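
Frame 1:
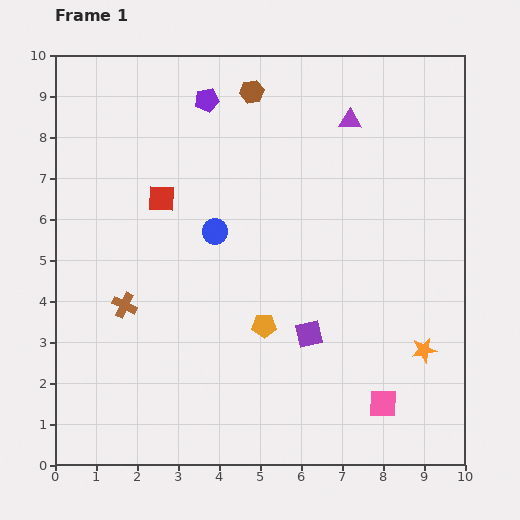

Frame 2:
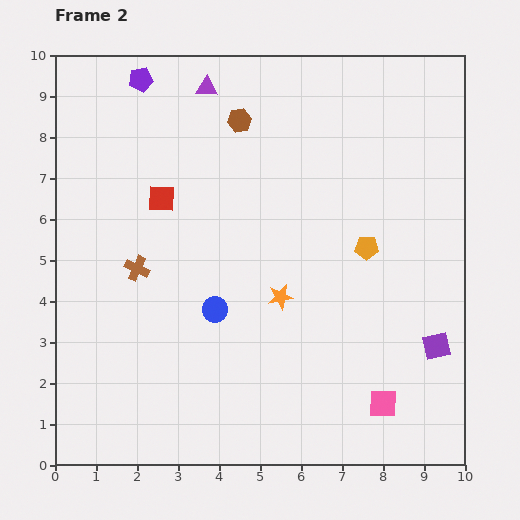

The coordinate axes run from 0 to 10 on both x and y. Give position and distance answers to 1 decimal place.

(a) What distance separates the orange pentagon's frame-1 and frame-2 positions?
3.1

The orange pentagon moved from (5.1, 3.4) to (7.6, 5.3), a distance of √(2.5² + 1.9²) ≈ 3.1.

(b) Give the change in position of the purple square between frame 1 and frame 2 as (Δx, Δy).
(3.1, -0.3)

The purple square was at (6.2, 3.2) in frame 1 and (9.3, 2.9) in frame 2.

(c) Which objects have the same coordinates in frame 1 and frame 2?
the red square, the pink square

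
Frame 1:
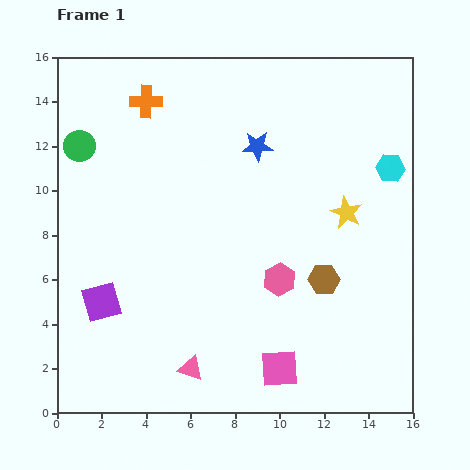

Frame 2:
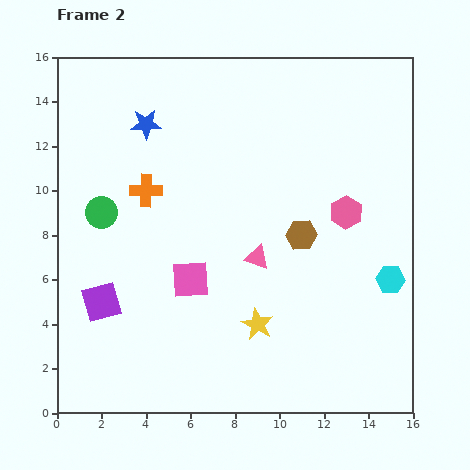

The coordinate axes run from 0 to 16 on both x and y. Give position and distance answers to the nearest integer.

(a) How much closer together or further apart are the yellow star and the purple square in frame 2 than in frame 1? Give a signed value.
-5

Distance in frame 1: 12. Distance in frame 2: 7.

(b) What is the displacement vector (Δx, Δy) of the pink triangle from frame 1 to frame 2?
(3, 5)

The pink triangle was at (6, 2) in frame 1 and (9, 7) in frame 2.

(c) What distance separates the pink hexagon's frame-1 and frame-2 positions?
4

The pink hexagon moved from (10, 6) to (13, 9), a distance of √(3² + 3²) ≈ 4.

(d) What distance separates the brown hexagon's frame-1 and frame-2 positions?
2

The brown hexagon moved from (12, 6) to (11, 8), a distance of √(1² + 2²) ≈ 2.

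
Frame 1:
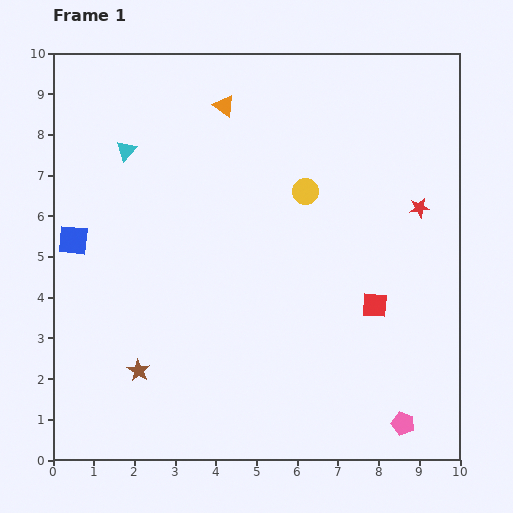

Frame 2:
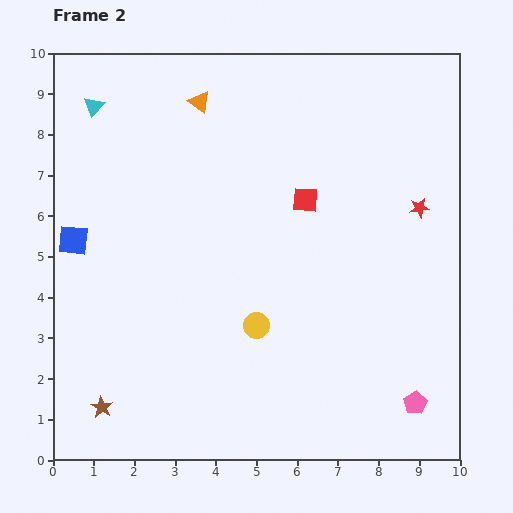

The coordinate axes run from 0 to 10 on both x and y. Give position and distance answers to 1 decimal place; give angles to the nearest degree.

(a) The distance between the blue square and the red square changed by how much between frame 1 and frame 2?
-1.8

Distance in frame 1: 7.6. Distance in frame 2: 5.8.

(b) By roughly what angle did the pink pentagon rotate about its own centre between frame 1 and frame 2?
24° clockwise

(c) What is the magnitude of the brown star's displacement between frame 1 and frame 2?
1.3

The brown star moved from (2.1, 2.2) to (1.2, 1.3), a distance of √(0.9² + 0.9²) ≈ 1.3.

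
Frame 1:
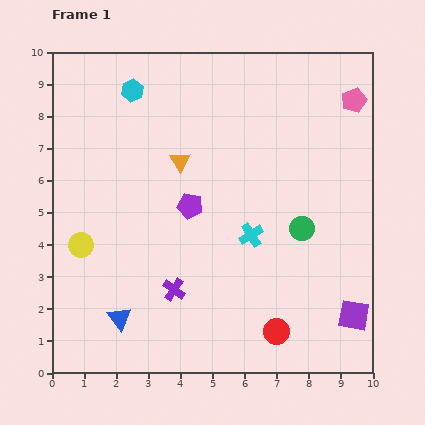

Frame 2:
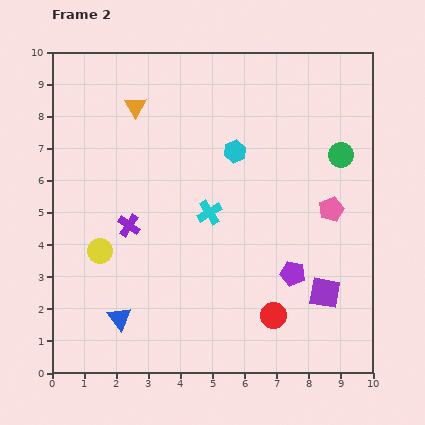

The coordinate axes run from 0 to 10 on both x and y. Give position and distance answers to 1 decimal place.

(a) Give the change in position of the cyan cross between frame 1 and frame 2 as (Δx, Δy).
(-1.3, 0.7)

The cyan cross was at (6.2, 4.3) in frame 1 and (4.9, 5.0) in frame 2.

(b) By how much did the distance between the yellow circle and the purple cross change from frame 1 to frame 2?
-2.0

Distance in frame 1: 3.2. Distance in frame 2: 1.2.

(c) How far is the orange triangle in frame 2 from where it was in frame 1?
2.2

The orange triangle moved from (4.0, 6.6) to (2.6, 8.3), a distance of √(1.4² + 1.7²) ≈ 2.2.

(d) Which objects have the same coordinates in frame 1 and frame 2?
the blue triangle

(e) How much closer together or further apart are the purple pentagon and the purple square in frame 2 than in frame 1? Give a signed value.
-4.9

Distance in frame 1: 6.1. Distance in frame 2: 1.2.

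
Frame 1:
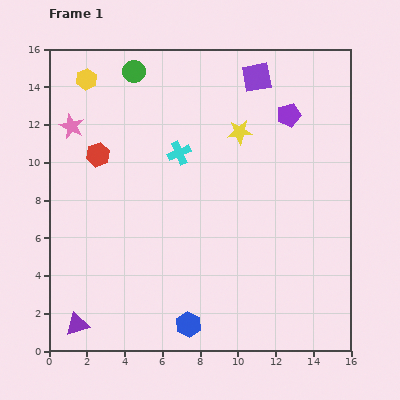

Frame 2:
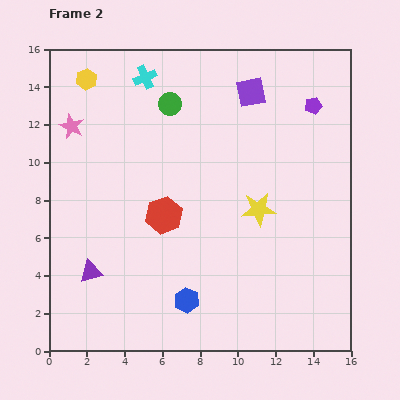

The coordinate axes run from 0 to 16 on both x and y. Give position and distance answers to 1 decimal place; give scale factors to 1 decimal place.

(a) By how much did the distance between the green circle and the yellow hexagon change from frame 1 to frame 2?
+2.1

Distance in frame 1: 2.5. Distance in frame 2: 4.6.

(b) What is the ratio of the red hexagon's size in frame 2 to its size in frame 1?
1.5×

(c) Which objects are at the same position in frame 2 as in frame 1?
the yellow hexagon, the pink star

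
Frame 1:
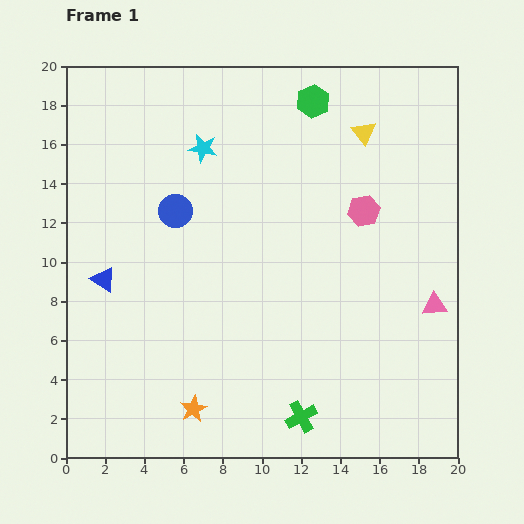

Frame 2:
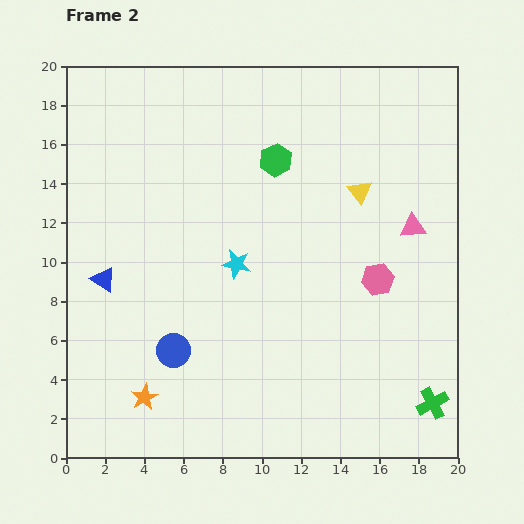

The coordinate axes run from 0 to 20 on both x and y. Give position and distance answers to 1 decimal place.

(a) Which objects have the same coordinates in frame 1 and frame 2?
the blue triangle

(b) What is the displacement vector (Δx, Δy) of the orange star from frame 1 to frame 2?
(-2.5, 0.6)

The orange star was at (6.5, 2.5) in frame 1 and (4.0, 3.1) in frame 2.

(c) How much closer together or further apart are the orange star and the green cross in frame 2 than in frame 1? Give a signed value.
+9.2

Distance in frame 1: 5.5. Distance in frame 2: 14.7.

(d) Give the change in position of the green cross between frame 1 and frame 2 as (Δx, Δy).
(6.7, 0.7)

The green cross was at (12.0, 2.1) in frame 1 and (18.7, 2.8) in frame 2.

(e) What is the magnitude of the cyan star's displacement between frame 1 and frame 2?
6.1

The cyan star moved from (7.0, 15.8) to (8.7, 9.9), a distance of √(1.7² + 5.9²) ≈ 6.1.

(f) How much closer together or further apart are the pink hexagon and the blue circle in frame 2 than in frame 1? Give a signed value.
+1.4

Distance in frame 1: 9.6. Distance in frame 2: 11.0.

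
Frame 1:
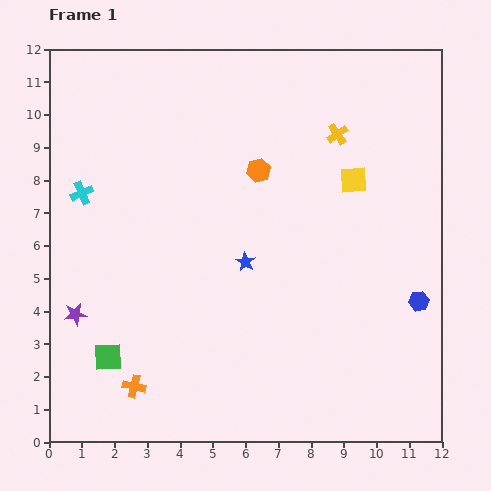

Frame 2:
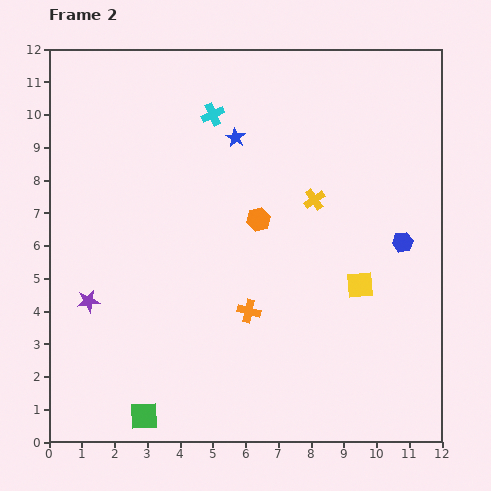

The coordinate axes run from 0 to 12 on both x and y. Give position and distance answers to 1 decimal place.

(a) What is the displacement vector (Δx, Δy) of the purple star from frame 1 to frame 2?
(0.4, 0.4)

The purple star was at (0.8, 3.9) in frame 1 and (1.2, 4.3) in frame 2.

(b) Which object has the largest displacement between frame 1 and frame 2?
the cyan cross

(moved 4.7; next 4.2)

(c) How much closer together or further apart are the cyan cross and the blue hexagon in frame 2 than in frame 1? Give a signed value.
-3.8

Distance in frame 1: 10.8. Distance in frame 2: 7.0.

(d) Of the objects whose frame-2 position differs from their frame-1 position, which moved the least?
the purple star

(moved 0.6)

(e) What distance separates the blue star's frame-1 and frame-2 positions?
3.8

The blue star moved from (6.0, 5.5) to (5.7, 9.3), a distance of √(0.3² + 3.8²) ≈ 3.8.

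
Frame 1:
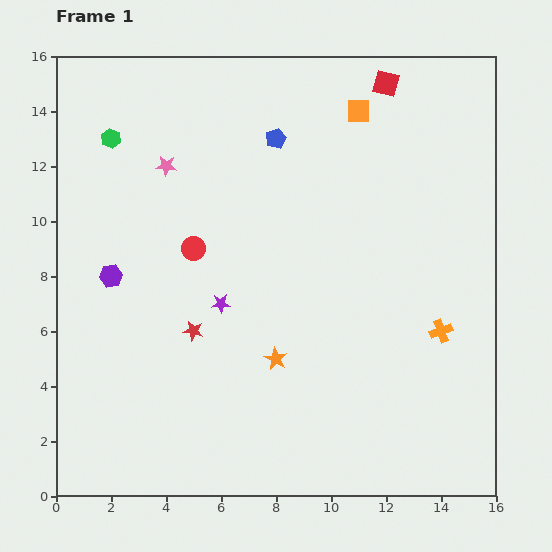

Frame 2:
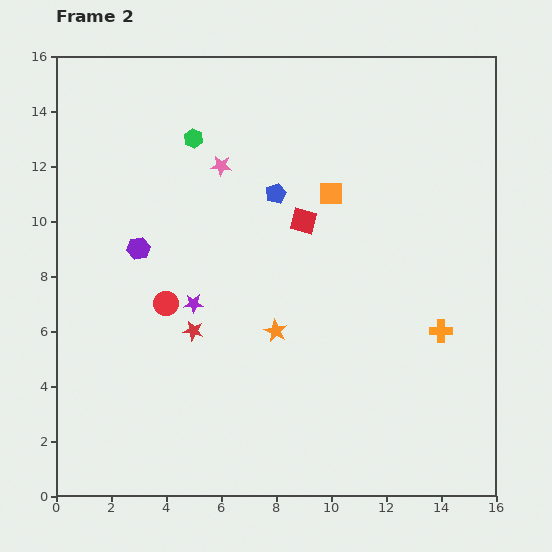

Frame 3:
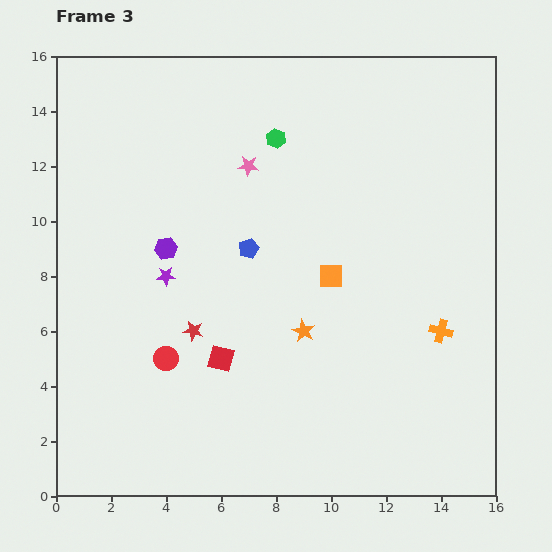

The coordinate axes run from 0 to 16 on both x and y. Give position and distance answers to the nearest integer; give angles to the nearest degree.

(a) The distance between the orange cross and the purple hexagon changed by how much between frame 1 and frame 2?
-1

Distance in frame 1: 12. Distance in frame 2: 11.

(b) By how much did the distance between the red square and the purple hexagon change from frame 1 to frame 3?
-8

Distance in frame 1: 12. Distance in frame 3: 4.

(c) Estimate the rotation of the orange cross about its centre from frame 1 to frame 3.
37° clockwise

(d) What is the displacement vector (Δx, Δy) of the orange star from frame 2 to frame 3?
(1, 0)

The orange star was at (8, 6) in frame 2 and (9, 6) in frame 3.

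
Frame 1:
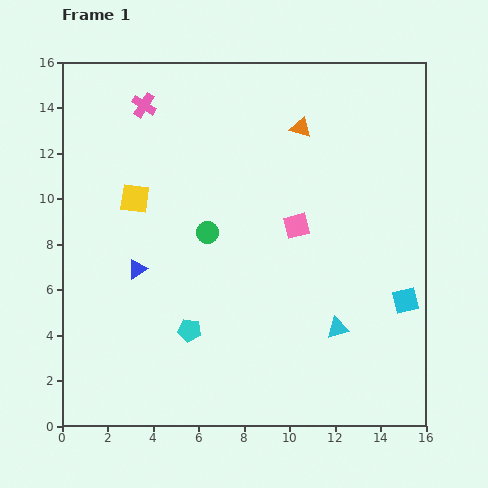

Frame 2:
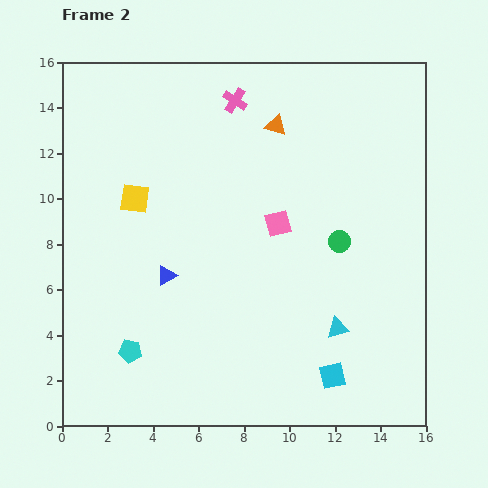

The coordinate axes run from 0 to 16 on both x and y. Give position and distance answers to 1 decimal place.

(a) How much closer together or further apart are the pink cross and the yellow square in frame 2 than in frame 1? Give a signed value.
+2.1

Distance in frame 1: 4.1. Distance in frame 2: 6.2.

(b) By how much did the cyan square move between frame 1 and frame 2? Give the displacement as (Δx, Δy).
(-3.2, -3.3)

The cyan square was at (15.1, 5.5) in frame 1 and (11.9, 2.2) in frame 2.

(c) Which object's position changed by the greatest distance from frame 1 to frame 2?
the green circle

(moved 5.8; next 4.6)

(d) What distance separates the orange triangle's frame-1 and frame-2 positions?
1.1

The orange triangle moved from (10.5, 13.1) to (9.4, 13.2), a distance of √(1.1² + 0.1²) ≈ 1.1.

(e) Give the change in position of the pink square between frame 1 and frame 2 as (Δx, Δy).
(-0.8, 0.1)

The pink square was at (10.3, 8.8) in frame 1 and (9.5, 8.9) in frame 2.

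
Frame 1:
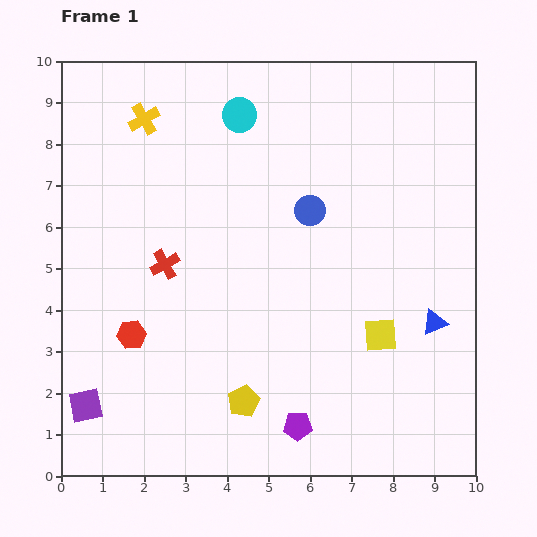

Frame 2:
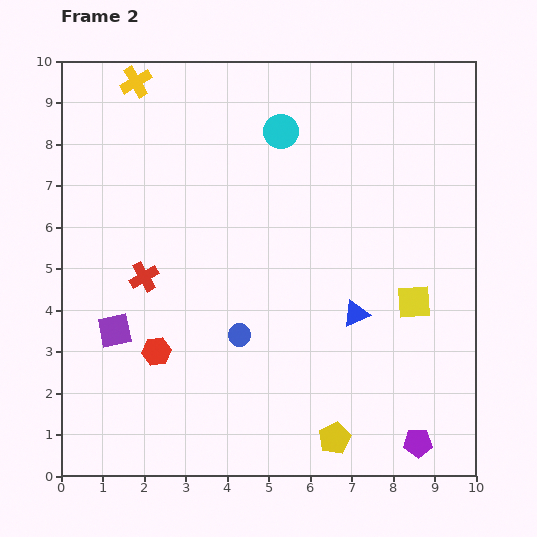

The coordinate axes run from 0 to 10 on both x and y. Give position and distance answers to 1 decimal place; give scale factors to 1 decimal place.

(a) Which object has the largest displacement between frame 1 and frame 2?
the blue circle

(moved 3.4; next 2.9)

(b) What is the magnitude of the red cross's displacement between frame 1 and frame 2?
0.6

The red cross moved from (2.5, 5.1) to (2.0, 4.8), a distance of √(0.5² + 0.3²) ≈ 0.6.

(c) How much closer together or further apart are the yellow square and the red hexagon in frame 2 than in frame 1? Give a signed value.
+0.3

Distance in frame 1: 6.0. Distance in frame 2: 6.3.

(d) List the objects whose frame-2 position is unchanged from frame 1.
none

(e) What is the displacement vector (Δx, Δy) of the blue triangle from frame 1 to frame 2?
(-1.9, 0.2)

The blue triangle was at (9.0, 3.7) in frame 1 and (7.1, 3.9) in frame 2.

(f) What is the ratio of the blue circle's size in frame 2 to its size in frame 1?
0.7×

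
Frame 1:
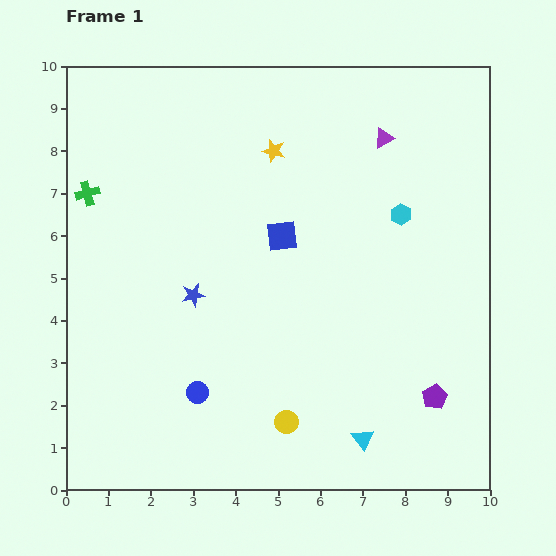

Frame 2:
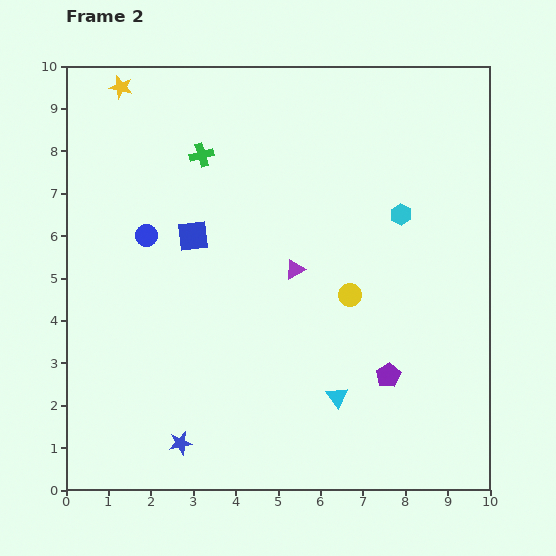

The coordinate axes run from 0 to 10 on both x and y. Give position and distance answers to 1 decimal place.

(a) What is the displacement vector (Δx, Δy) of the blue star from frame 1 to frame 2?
(-0.3, -3.5)

The blue star was at (3.0, 4.6) in frame 1 and (2.7, 1.1) in frame 2.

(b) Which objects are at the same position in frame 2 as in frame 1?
the cyan hexagon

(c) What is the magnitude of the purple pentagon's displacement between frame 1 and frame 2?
1.2

The purple pentagon moved from (8.7, 2.2) to (7.6, 2.7), a distance of √(1.1² + 0.5²) ≈ 1.2.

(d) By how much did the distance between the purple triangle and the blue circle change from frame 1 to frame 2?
-3.8

Distance in frame 1: 7.4. Distance in frame 2: 3.6.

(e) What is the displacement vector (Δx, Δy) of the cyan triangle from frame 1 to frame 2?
(-0.6, 1.0)

The cyan triangle was at (7.0, 1.2) in frame 1 and (6.4, 2.2) in frame 2.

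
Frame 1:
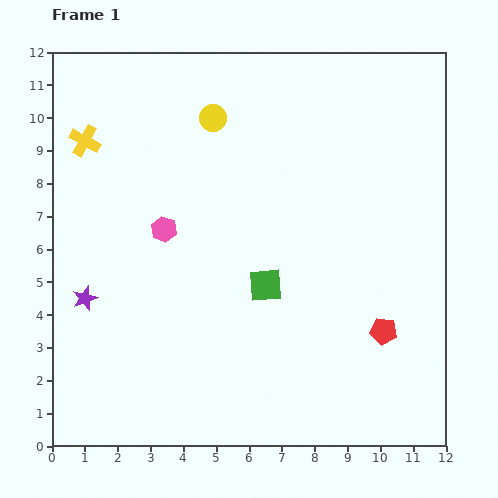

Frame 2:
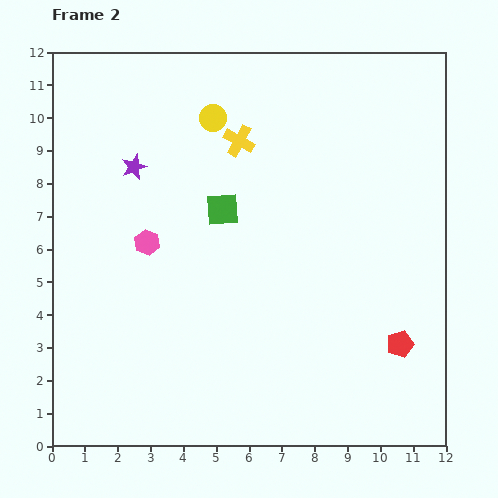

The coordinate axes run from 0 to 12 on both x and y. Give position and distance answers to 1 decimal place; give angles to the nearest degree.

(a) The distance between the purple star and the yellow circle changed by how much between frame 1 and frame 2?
-3.9

Distance in frame 1: 6.7. Distance in frame 2: 2.8.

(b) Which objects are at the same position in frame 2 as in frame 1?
the yellow circle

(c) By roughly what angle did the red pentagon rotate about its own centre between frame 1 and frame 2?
25° counter-clockwise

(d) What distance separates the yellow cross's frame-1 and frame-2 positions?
4.7

The yellow cross moved from (1.0, 9.3) to (5.7, 9.3), a distance of √(4.7² + 0.0²) ≈ 4.7.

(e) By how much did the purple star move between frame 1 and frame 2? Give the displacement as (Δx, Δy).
(1.5, 4.0)

The purple star was at (1.0, 4.5) in frame 1 and (2.5, 8.5) in frame 2.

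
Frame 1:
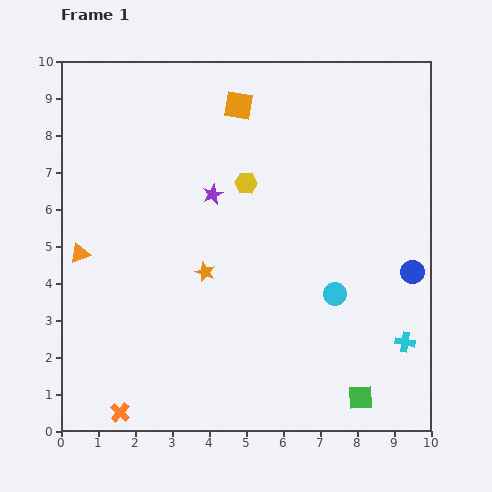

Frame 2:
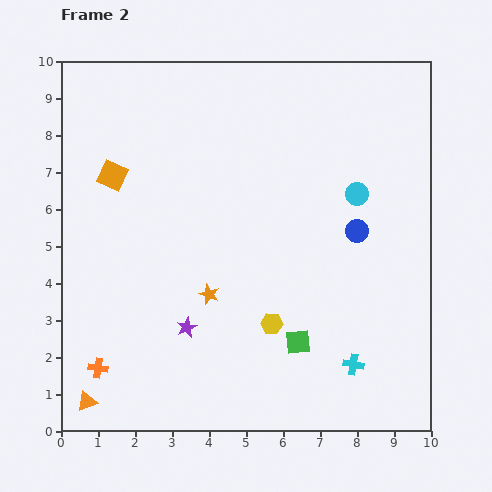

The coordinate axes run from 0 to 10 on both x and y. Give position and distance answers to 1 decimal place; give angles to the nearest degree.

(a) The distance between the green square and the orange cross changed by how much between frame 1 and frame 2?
-1.1

Distance in frame 1: 6.5. Distance in frame 2: 5.4.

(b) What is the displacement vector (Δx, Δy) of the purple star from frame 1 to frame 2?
(-0.7, -3.6)

The purple star was at (4.1, 6.4) in frame 1 and (3.4, 2.8) in frame 2.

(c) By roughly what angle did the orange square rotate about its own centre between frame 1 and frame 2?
16° clockwise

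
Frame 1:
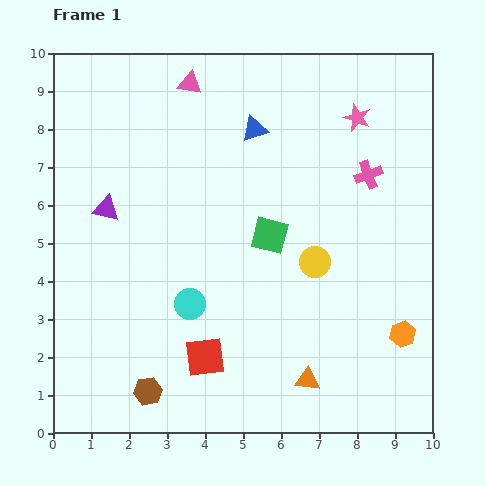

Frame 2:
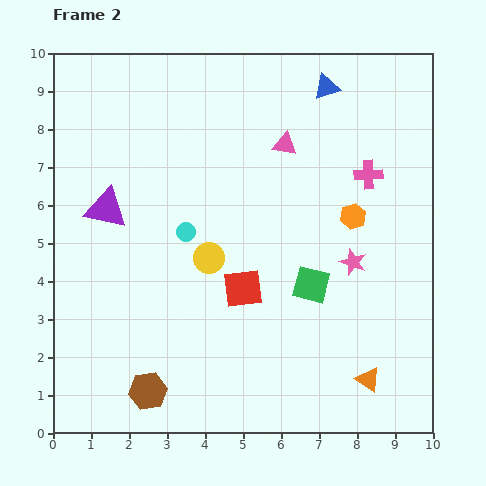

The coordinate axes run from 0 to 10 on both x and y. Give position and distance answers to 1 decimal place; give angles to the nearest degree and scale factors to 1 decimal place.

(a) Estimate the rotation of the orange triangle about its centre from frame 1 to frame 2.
29° clockwise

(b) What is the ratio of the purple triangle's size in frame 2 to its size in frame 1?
1.6×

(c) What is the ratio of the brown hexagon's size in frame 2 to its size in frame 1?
1.3×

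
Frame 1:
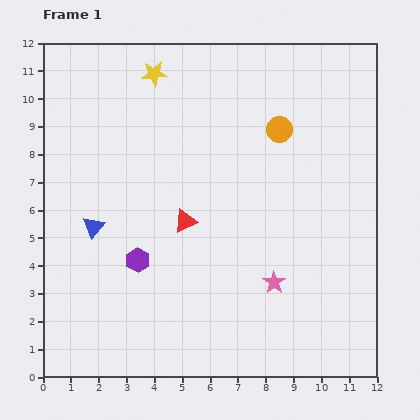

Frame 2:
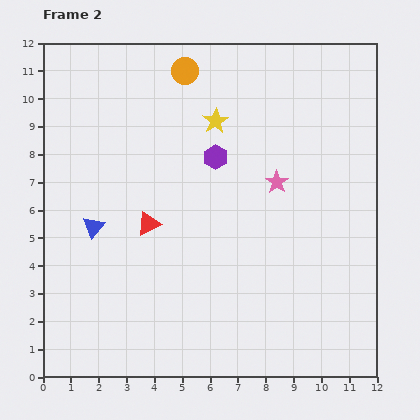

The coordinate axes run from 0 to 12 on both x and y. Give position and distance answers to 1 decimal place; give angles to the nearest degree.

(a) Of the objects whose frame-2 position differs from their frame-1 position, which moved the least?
the red triangle

(moved 1.3)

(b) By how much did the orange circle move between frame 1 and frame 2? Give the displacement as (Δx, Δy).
(-3.4, 2.1)

The orange circle was at (8.5, 8.9) in frame 1 and (5.1, 11.0) in frame 2.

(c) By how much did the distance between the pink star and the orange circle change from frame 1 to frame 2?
-0.3

Distance in frame 1: 5.5. Distance in frame 2: 5.2.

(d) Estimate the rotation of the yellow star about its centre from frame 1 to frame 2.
26° counter-clockwise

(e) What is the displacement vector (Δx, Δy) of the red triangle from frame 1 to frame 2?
(-1.3, -0.1)

The red triangle was at (5.1, 5.6) in frame 1 and (3.8, 5.5) in frame 2.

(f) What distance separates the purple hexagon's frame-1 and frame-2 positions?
4.6

The purple hexagon moved from (3.4, 4.2) to (6.2, 7.9), a distance of √(2.8² + 3.7²) ≈ 4.6.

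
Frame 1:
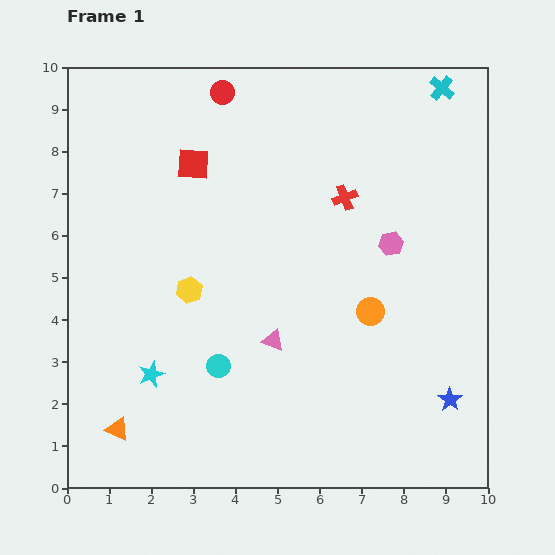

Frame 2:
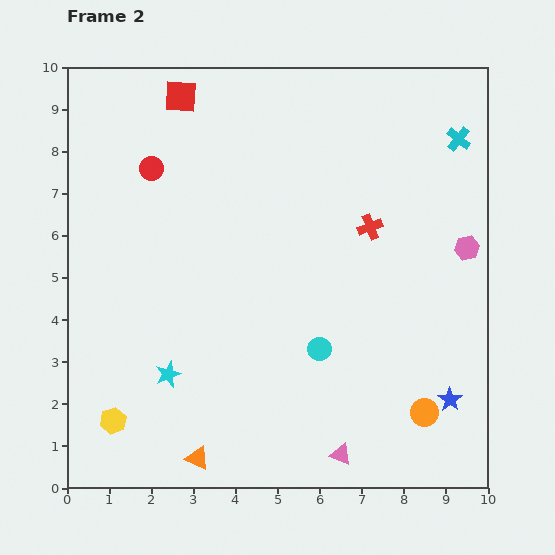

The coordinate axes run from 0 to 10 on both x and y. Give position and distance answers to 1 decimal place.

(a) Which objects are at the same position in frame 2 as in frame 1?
the blue star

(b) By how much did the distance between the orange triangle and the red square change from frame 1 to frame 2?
+2.0

Distance in frame 1: 6.6. Distance in frame 2: 8.6.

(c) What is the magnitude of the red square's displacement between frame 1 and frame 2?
1.6

The red square moved from (3.0, 7.7) to (2.7, 9.3), a distance of √(0.3² + 1.6²) ≈ 1.6.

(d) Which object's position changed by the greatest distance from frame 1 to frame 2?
the yellow hexagon

(moved 3.6; next 3.1)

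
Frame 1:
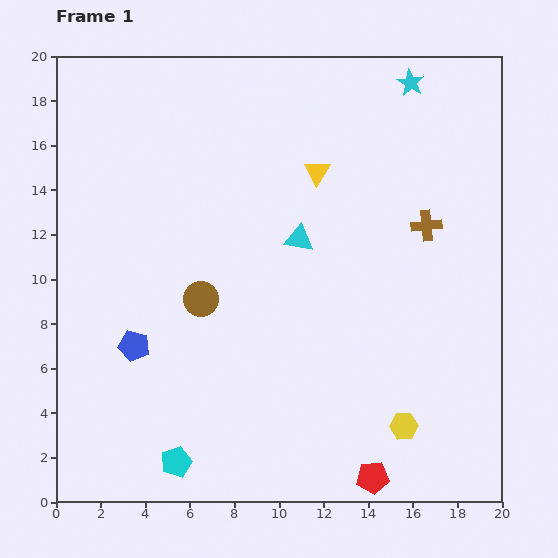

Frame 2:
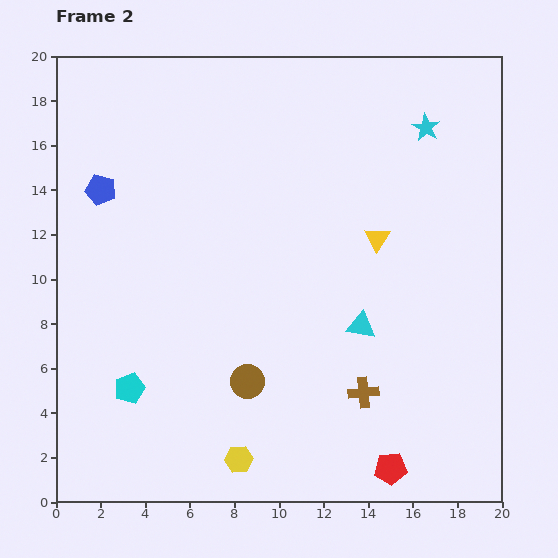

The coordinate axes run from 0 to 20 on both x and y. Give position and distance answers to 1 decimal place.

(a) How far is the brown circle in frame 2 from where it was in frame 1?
4.3

The brown circle moved from (6.5, 9.1) to (8.6, 5.4), a distance of √(2.1² + 3.7²) ≈ 4.3.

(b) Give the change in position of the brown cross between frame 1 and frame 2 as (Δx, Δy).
(-2.8, -7.5)

The brown cross was at (16.6, 12.4) in frame 1 and (13.8, 4.9) in frame 2.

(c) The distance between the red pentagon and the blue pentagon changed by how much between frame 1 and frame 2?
+5.8

Distance in frame 1: 12.2. Distance in frame 2: 18.0.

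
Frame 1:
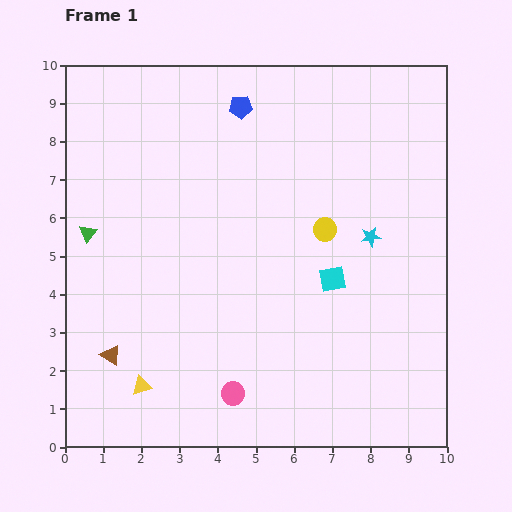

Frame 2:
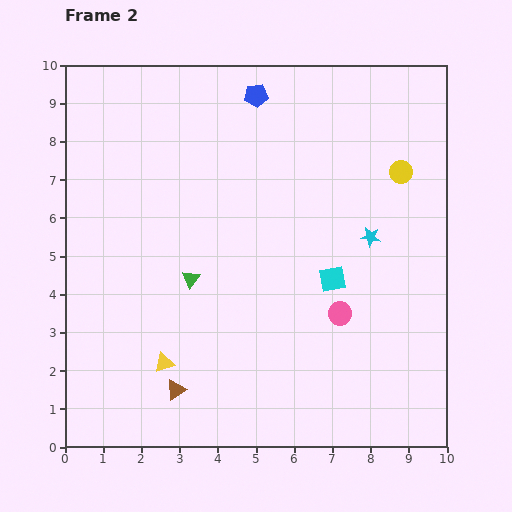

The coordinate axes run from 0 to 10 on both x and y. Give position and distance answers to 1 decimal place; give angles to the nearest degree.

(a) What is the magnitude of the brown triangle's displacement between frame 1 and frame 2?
1.9

The brown triangle moved from (1.2, 2.4) to (2.9, 1.5), a distance of √(1.7² + 0.9²) ≈ 1.9.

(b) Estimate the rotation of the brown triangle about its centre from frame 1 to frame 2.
54° clockwise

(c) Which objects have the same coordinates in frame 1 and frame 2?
the cyan star, the cyan square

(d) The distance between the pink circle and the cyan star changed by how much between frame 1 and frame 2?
-3.3

Distance in frame 1: 5.5. Distance in frame 2: 2.2.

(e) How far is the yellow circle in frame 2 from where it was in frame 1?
2.5

The yellow circle moved from (6.8, 5.7) to (8.8, 7.2), a distance of √(2.0² + 1.5²) ≈ 2.5.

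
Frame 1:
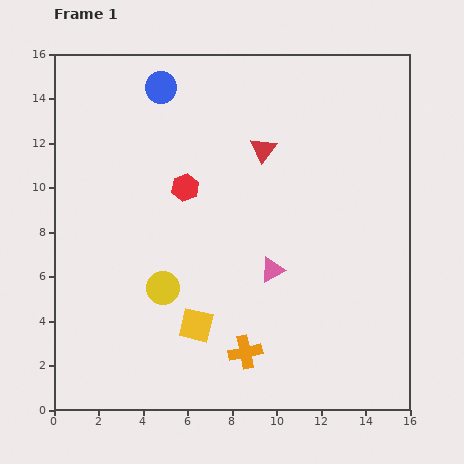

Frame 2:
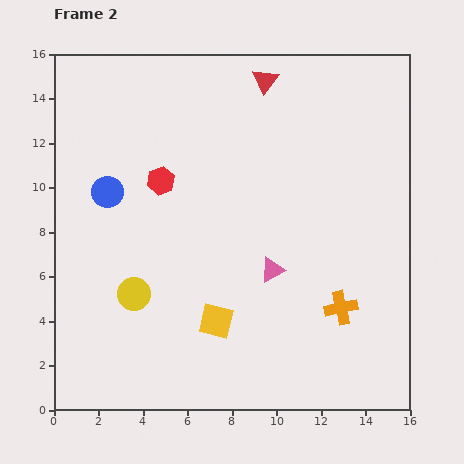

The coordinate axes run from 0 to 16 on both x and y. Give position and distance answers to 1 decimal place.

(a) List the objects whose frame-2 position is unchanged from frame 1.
the pink triangle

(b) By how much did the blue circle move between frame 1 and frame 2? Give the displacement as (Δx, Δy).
(-2.4, -4.7)

The blue circle was at (4.8, 14.5) in frame 1 and (2.4, 9.8) in frame 2.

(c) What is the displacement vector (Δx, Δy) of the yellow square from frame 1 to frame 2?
(0.9, 0.2)

The yellow square was at (6.4, 3.8) in frame 1 and (7.3, 4.0) in frame 2.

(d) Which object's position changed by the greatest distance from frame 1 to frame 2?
the blue circle

(moved 5.3; next 4.7)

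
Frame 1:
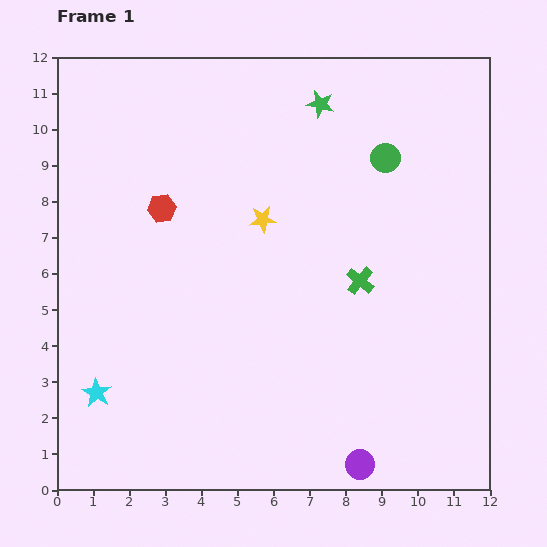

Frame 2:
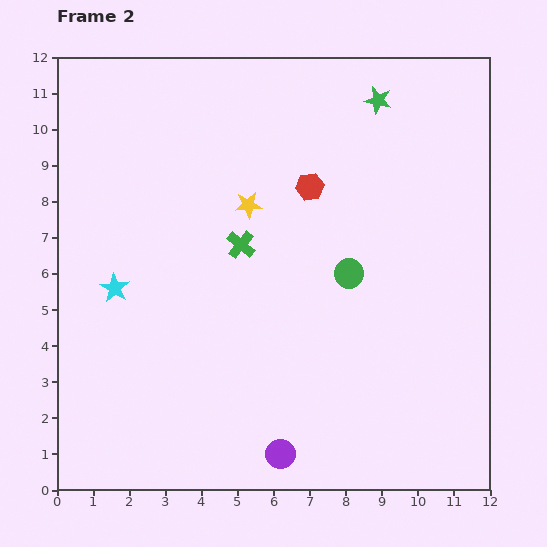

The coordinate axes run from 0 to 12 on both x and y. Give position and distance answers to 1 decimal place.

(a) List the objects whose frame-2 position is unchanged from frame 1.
none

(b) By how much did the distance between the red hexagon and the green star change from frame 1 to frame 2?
-2.2

Distance in frame 1: 5.3. Distance in frame 2: 3.1.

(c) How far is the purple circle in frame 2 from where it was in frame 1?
2.2

The purple circle moved from (8.4, 0.7) to (6.2, 1.0), a distance of √(2.2² + 0.3²) ≈ 2.2.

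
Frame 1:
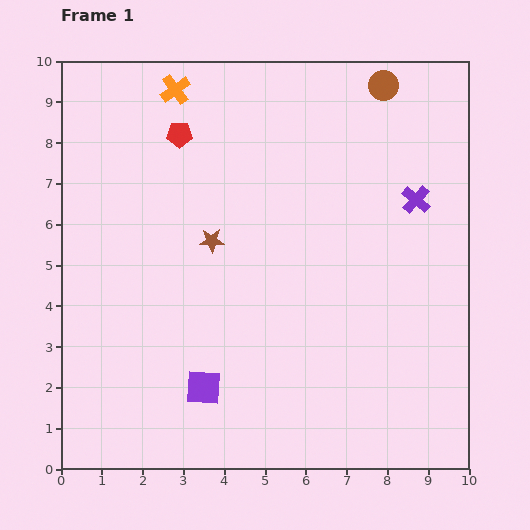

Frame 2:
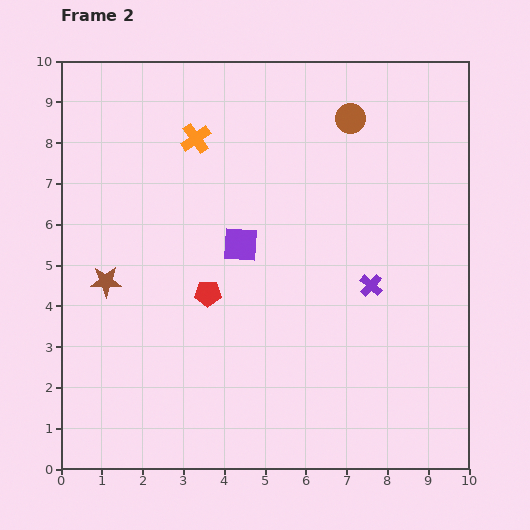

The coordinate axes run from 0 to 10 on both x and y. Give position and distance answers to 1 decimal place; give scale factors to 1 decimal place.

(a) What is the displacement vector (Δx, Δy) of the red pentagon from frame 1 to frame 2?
(0.7, -3.9)

The red pentagon was at (2.9, 8.2) in frame 1 and (3.6, 4.3) in frame 2.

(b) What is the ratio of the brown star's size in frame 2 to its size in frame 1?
1.3×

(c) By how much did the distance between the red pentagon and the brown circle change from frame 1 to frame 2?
+0.4

Distance in frame 1: 5.1. Distance in frame 2: 5.5.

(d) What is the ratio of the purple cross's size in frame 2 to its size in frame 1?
0.8×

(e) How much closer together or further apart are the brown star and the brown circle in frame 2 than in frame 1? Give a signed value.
+1.5

Distance in frame 1: 5.7. Distance in frame 2: 7.2.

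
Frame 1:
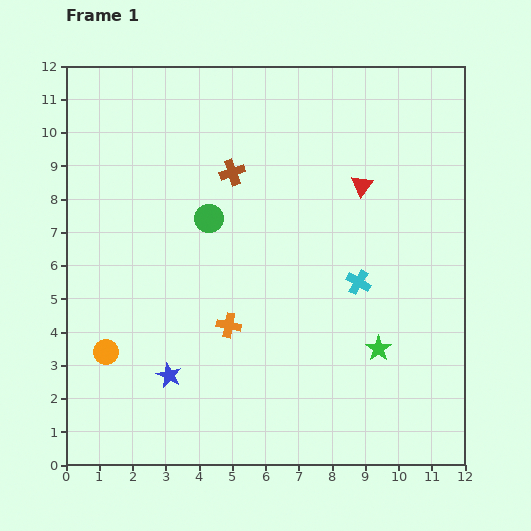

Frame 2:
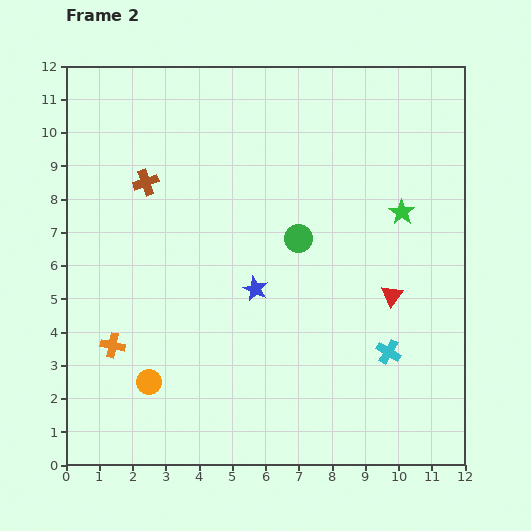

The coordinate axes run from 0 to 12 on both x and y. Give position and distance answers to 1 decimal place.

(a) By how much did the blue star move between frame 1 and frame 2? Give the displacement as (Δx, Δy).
(2.6, 2.6)

The blue star was at (3.1, 2.7) in frame 1 and (5.7, 5.3) in frame 2.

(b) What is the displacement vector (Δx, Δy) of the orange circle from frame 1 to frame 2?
(1.3, -0.9)

The orange circle was at (1.2, 3.4) in frame 1 and (2.5, 2.5) in frame 2.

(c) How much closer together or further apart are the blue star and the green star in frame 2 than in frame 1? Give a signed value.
-1.4

Distance in frame 1: 6.4. Distance in frame 2: 5.0.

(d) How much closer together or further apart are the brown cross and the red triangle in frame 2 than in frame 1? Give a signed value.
+4.2

Distance in frame 1: 3.9. Distance in frame 2: 8.1.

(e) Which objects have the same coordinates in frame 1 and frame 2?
none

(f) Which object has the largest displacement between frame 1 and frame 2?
the green star

(moved 4.2; next 3.7)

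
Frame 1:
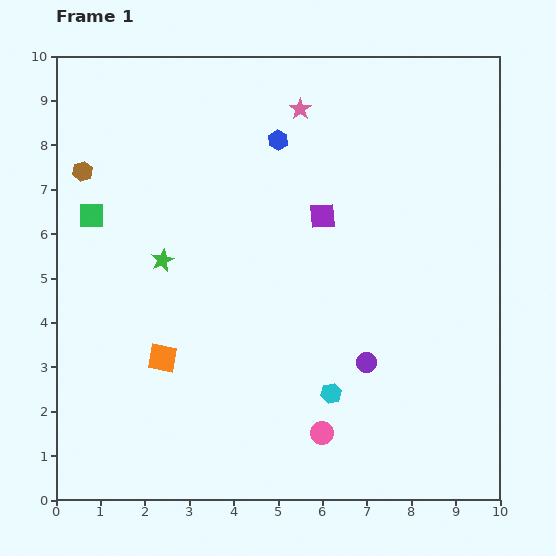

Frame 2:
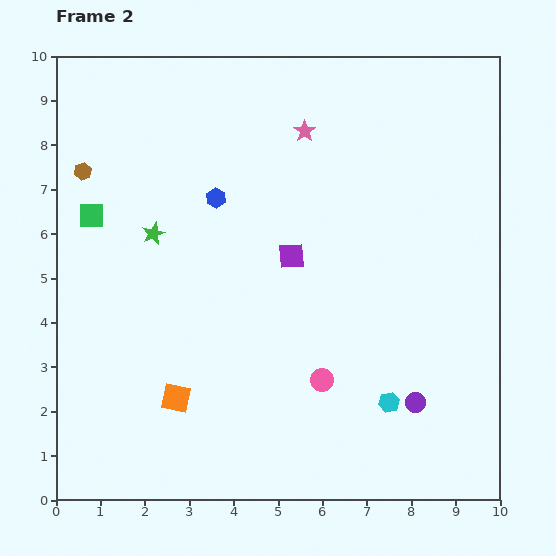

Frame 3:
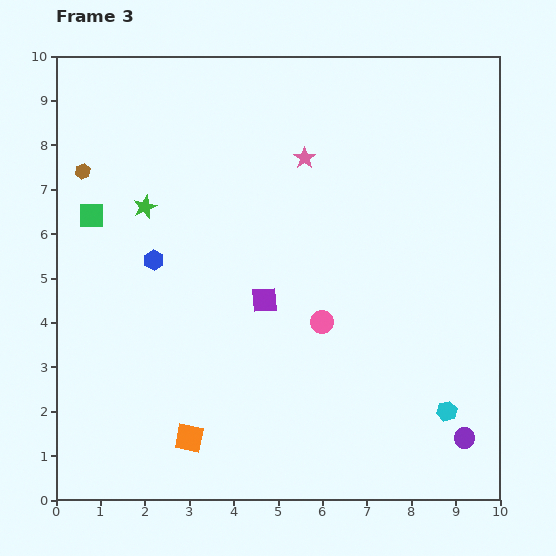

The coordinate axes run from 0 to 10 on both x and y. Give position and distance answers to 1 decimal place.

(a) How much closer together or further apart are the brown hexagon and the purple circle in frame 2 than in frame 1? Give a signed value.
+1.4

Distance in frame 1: 7.7. Distance in frame 2: 9.1.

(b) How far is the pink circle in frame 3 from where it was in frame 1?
2.5

The pink circle moved from (6.0, 1.5) to (6.0, 4.0), a distance of √(0.0² + 2.5²) ≈ 2.5.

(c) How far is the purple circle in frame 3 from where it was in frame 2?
1.4

The purple circle moved from (8.1, 2.2) to (9.2, 1.4), a distance of √(1.1² + 0.8²) ≈ 1.4.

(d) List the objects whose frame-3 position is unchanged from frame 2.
the brown hexagon, the green square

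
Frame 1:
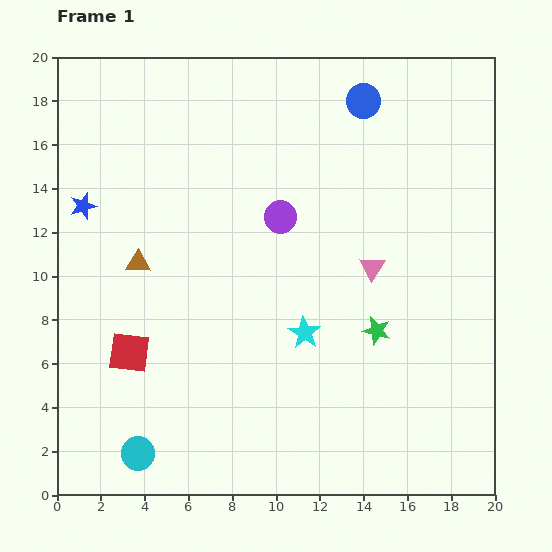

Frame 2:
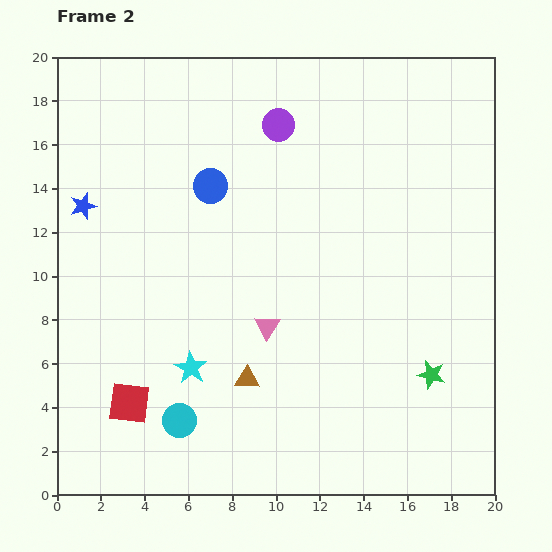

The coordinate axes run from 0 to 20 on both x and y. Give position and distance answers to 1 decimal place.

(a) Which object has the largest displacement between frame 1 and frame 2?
the blue circle

(moved 8.0; next 7.3)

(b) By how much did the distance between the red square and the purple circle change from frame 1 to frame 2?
+5.1

Distance in frame 1: 9.3. Distance in frame 2: 14.4.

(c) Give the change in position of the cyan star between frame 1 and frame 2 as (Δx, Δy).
(-5.2, -1.6)

The cyan star was at (11.3, 7.4) in frame 1 and (6.1, 5.8) in frame 2.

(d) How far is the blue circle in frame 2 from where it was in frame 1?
8.0

The blue circle moved from (14.0, 18.0) to (7.0, 14.1), a distance of √(7.0² + 3.9²) ≈ 8.0.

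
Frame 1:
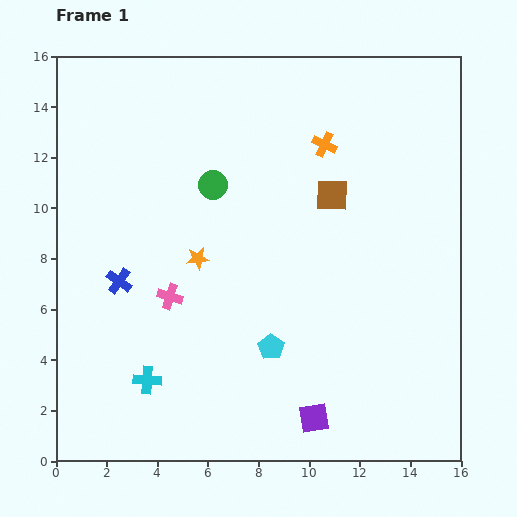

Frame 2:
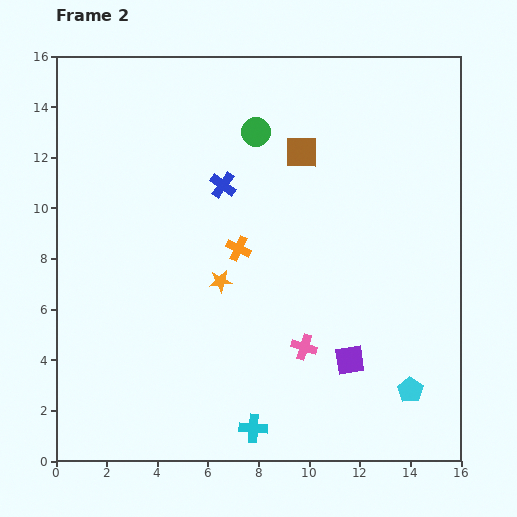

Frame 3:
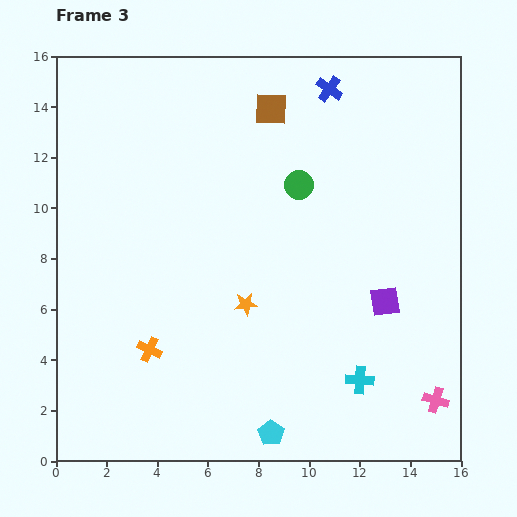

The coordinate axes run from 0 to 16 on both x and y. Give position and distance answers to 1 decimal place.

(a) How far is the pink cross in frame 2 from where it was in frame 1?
5.7

The pink cross moved from (4.5, 6.5) to (9.8, 4.5), a distance of √(5.3² + 2.0²) ≈ 5.7.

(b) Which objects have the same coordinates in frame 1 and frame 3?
none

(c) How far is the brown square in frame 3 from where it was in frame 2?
2.1

The brown square moved from (9.7, 12.2) to (8.5, 13.9), a distance of √(1.2² + 1.7²) ≈ 2.1.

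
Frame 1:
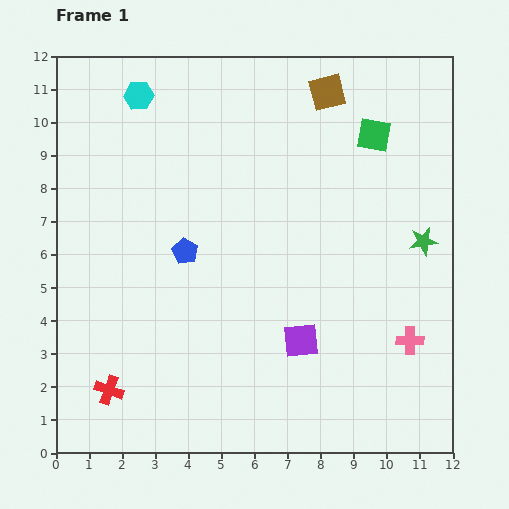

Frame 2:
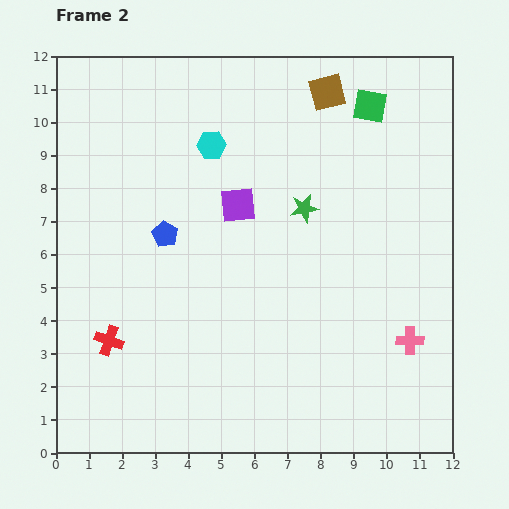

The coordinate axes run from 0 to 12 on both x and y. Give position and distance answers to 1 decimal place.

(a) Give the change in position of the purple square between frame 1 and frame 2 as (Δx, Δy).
(-1.9, 4.1)

The purple square was at (7.4, 3.4) in frame 1 and (5.5, 7.5) in frame 2.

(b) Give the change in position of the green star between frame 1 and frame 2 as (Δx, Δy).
(-3.6, 1.0)

The green star was at (11.1, 6.4) in frame 1 and (7.5, 7.4) in frame 2.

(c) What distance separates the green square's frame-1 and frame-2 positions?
0.9

The green square moved from (9.6, 9.6) to (9.5, 10.5), a distance of √(0.1² + 0.9²) ≈ 0.9.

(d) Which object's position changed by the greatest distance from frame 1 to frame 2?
the purple square

(moved 4.5; next 3.7)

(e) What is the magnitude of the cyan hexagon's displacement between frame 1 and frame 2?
2.7

The cyan hexagon moved from (2.5, 10.8) to (4.7, 9.3), a distance of √(2.2² + 1.5²) ≈ 2.7.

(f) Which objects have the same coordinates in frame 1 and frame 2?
the pink cross, the brown square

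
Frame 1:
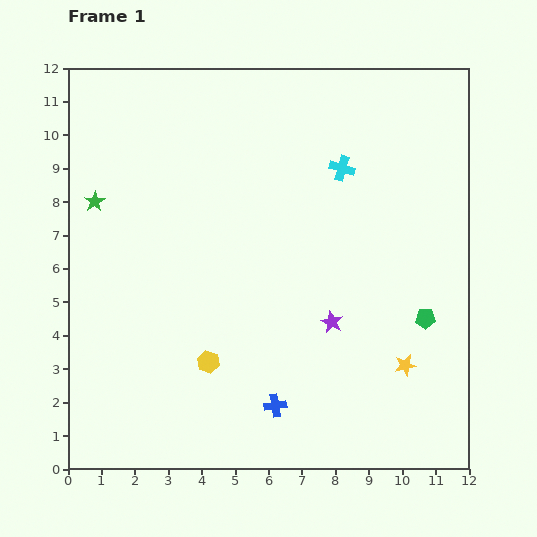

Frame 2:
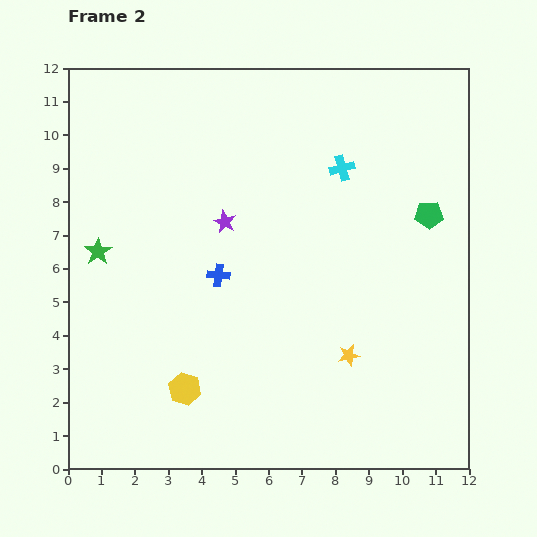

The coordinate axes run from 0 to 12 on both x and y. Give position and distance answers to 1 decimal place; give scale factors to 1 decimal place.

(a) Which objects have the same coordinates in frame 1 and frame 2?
the cyan cross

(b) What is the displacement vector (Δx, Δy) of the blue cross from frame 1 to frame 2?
(-1.7, 3.9)

The blue cross was at (6.2, 1.9) in frame 1 and (4.5, 5.8) in frame 2.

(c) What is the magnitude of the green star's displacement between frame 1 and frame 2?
1.5

The green star moved from (0.8, 8.0) to (0.9, 6.5), a distance of √(0.1² + 1.5²) ≈ 1.5.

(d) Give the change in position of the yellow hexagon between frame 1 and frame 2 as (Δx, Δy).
(-0.7, -0.8)

The yellow hexagon was at (4.2, 3.2) in frame 1 and (3.5, 2.4) in frame 2.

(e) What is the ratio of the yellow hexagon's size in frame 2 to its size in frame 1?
1.4×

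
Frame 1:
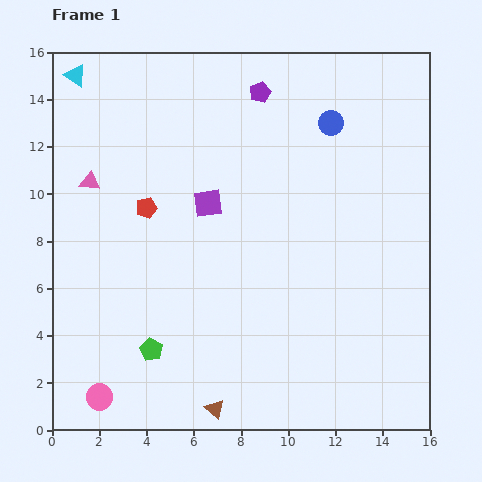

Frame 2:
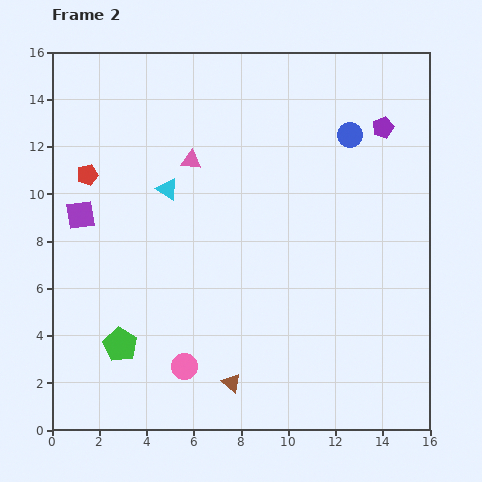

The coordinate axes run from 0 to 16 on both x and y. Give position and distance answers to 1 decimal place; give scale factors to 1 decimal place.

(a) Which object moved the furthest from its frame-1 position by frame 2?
the cyan triangle

(moved 6.2; next 5.4)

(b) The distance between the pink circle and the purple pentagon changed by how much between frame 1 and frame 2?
-1.5

Distance in frame 1: 14.6. Distance in frame 2: 13.1.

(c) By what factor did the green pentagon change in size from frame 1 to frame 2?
1.5×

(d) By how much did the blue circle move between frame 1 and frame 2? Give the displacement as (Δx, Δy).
(0.8, -0.5)

The blue circle was at (11.8, 13.0) in frame 1 and (12.6, 12.5) in frame 2.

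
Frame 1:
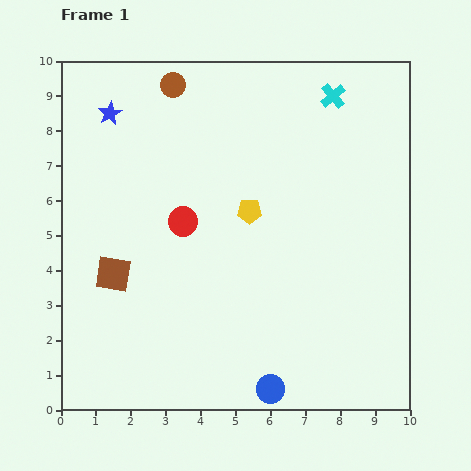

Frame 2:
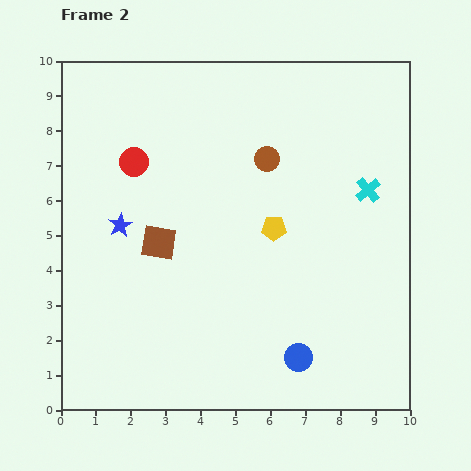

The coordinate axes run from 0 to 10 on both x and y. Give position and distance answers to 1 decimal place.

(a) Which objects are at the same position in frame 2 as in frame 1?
none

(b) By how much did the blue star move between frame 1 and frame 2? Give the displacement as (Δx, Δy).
(0.3, -3.2)

The blue star was at (1.4, 8.5) in frame 1 and (1.7, 5.3) in frame 2.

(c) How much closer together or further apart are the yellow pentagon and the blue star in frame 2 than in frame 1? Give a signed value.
-0.5

Distance in frame 1: 4.9. Distance in frame 2: 4.4.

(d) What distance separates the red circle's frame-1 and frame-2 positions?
2.2

The red circle moved from (3.5, 5.4) to (2.1, 7.1), a distance of √(1.4² + 1.7²) ≈ 2.2.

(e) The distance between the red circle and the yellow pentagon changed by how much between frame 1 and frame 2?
+2.5

Distance in frame 1: 1.9. Distance in frame 2: 4.4.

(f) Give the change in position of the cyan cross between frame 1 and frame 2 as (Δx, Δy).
(1.0, -2.7)

The cyan cross was at (7.8, 9.0) in frame 1 and (8.8, 6.3) in frame 2.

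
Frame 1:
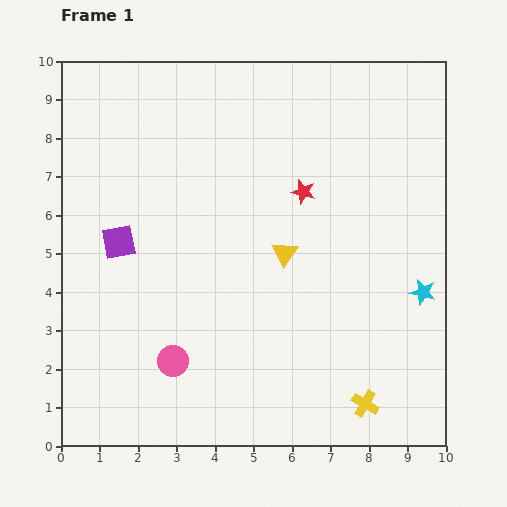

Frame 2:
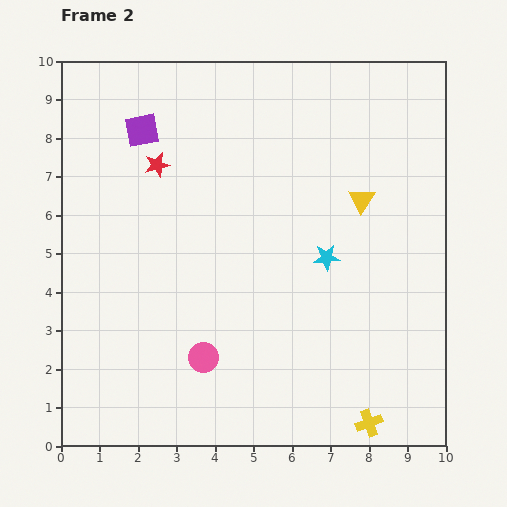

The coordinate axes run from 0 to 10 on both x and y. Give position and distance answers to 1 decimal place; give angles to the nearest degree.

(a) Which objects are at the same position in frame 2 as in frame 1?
none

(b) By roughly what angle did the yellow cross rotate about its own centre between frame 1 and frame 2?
40° clockwise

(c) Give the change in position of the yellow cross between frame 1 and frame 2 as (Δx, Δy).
(0.1, -0.5)

The yellow cross was at (7.9, 1.1) in frame 1 and (8.0, 0.6) in frame 2.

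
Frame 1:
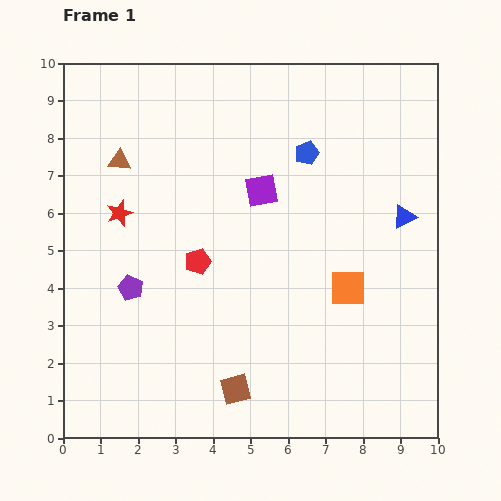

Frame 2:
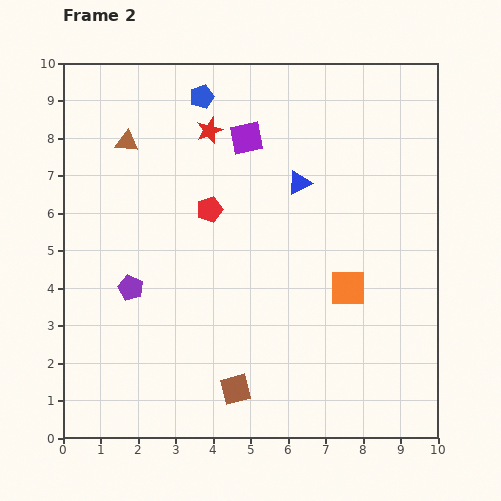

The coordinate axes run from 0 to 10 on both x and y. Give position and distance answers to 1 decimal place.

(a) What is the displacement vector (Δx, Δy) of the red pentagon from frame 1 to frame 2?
(0.3, 1.4)

The red pentagon was at (3.6, 4.7) in frame 1 and (3.9, 6.1) in frame 2.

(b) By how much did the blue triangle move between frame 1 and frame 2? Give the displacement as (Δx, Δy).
(-2.8, 0.9)

The blue triangle was at (9.1, 5.9) in frame 1 and (6.3, 6.8) in frame 2.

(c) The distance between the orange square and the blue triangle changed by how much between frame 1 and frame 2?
+0.7

Distance in frame 1: 2.4. Distance in frame 2: 3.1.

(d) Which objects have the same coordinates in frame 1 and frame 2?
the purple pentagon, the orange square, the brown square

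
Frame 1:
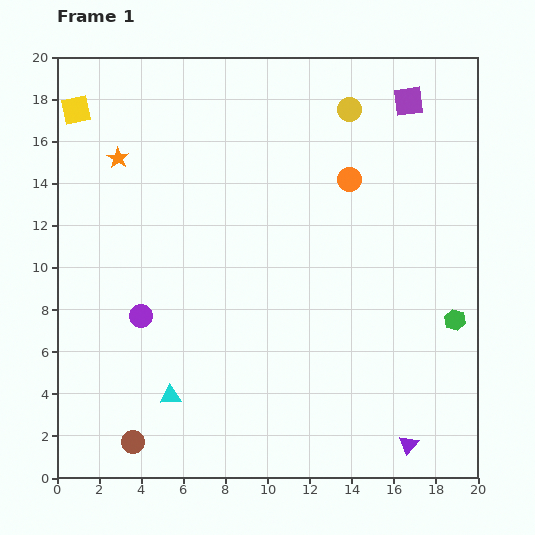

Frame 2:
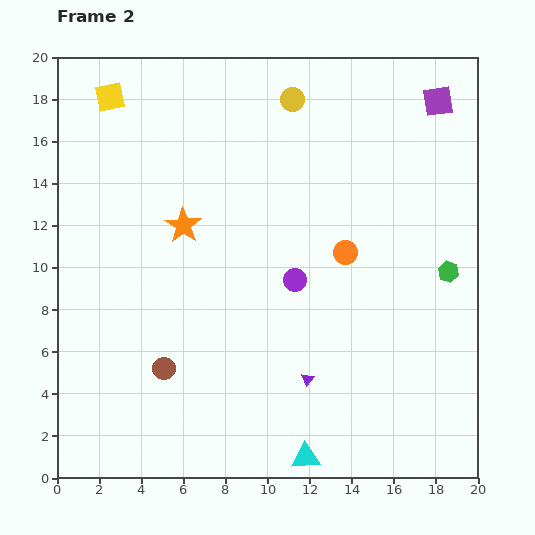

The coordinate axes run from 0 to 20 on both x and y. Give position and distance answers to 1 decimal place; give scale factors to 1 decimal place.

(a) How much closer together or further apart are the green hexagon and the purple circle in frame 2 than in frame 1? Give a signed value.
-7.6

Distance in frame 1: 14.9. Distance in frame 2: 7.3.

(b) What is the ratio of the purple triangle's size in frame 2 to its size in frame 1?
0.7×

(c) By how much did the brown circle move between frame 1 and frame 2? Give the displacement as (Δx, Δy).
(1.5, 3.5)

The brown circle was at (3.6, 1.7) in frame 1 and (5.1, 5.2) in frame 2.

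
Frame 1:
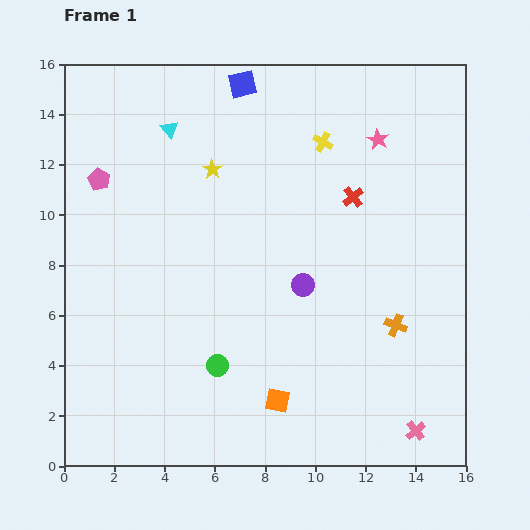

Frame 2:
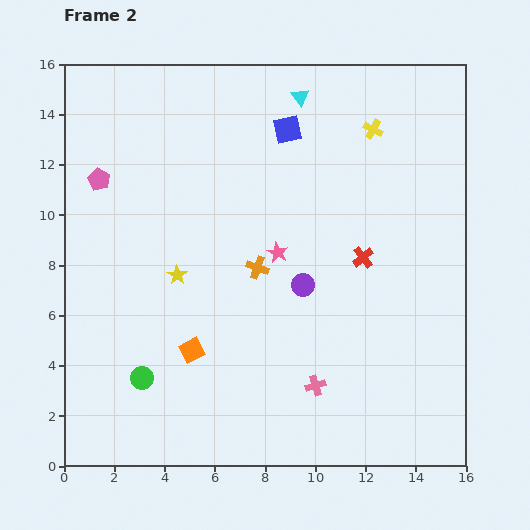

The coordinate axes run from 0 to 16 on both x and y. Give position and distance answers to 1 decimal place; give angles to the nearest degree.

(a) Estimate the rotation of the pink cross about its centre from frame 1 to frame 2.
23° clockwise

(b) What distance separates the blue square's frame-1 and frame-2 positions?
2.5

The blue square moved from (7.1, 15.2) to (8.9, 13.4), a distance of √(1.8² + 1.8²) ≈ 2.5.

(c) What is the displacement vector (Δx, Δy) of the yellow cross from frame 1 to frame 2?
(2.0, 0.5)

The yellow cross was at (10.3, 12.9) in frame 1 and (12.3, 13.4) in frame 2.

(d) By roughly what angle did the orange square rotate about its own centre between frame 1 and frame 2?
39° counter-clockwise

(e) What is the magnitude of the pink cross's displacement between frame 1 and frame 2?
4.4

The pink cross moved from (14.0, 1.4) to (10.0, 3.2), a distance of √(4.0² + 1.8²) ≈ 4.4.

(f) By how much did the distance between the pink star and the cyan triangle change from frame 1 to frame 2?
-2.0

Distance in frame 1: 8.3. Distance in frame 2: 6.3.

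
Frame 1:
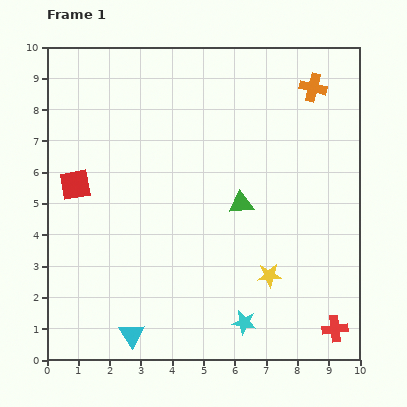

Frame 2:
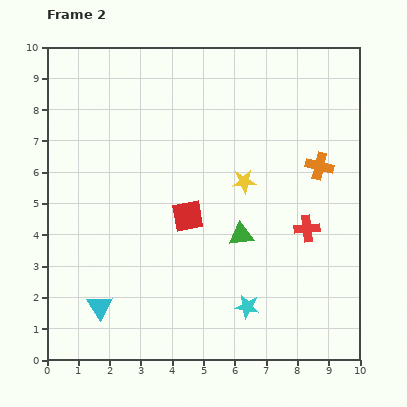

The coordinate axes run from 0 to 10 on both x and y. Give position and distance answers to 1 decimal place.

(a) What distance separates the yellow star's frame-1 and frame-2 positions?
3.1

The yellow star moved from (7.1, 2.7) to (6.3, 5.7), a distance of √(0.8² + 3.0²) ≈ 3.1.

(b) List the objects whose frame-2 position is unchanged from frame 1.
none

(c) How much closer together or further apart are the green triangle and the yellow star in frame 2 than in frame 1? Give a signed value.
-0.8

Distance in frame 1: 2.5. Distance in frame 2: 1.7.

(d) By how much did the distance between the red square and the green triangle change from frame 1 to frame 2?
-3.5

Distance in frame 1: 5.3. Distance in frame 2: 1.8.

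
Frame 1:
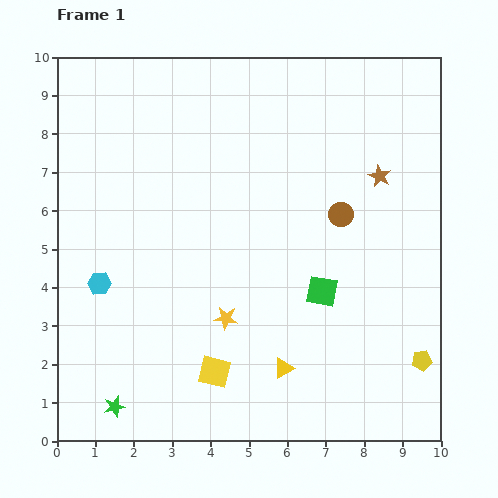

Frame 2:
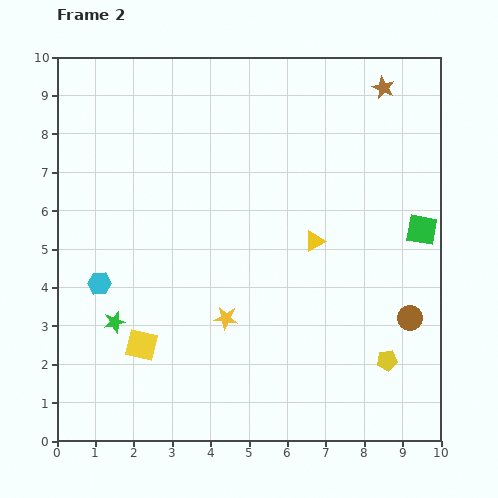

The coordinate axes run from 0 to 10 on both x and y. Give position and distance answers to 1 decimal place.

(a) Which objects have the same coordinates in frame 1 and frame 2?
the cyan hexagon, the yellow star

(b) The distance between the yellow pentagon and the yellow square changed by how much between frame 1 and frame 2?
+1.0

Distance in frame 1: 5.4. Distance in frame 2: 6.4.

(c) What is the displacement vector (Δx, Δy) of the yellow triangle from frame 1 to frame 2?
(0.8, 3.3)

The yellow triangle was at (5.9, 1.9) in frame 1 and (6.7, 5.2) in frame 2.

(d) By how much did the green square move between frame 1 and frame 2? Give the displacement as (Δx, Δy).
(2.6, 1.6)

The green square was at (6.9, 3.9) in frame 1 and (9.5, 5.5) in frame 2.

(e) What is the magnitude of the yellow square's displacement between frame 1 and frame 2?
2.0

The yellow square moved from (4.1, 1.8) to (2.2, 2.5), a distance of √(1.9² + 0.7²) ≈ 2.0.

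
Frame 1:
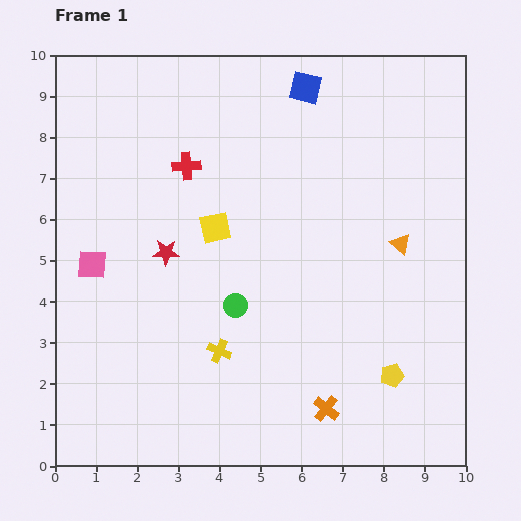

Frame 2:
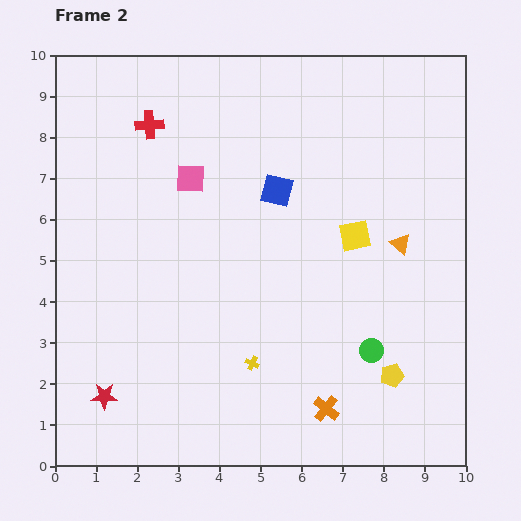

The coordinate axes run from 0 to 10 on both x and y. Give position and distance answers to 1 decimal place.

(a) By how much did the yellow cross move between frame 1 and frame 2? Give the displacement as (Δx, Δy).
(0.8, -0.3)

The yellow cross was at (4.0, 2.8) in frame 1 and (4.8, 2.5) in frame 2.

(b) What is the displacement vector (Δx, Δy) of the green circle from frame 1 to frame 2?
(3.3, -1.1)

The green circle was at (4.4, 3.9) in frame 1 and (7.7, 2.8) in frame 2.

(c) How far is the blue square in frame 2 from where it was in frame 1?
2.6

The blue square moved from (6.1, 9.2) to (5.4, 6.7), a distance of √(0.7² + 2.5²) ≈ 2.6.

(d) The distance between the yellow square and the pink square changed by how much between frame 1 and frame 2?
+1.1

Distance in frame 1: 3.1. Distance in frame 2: 4.2.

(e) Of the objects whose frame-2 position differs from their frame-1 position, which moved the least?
the yellow cross

(moved 0.9)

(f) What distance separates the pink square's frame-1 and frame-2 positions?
3.2

The pink square moved from (0.9, 4.9) to (3.3, 7.0), a distance of √(2.4² + 2.1²) ≈ 3.2.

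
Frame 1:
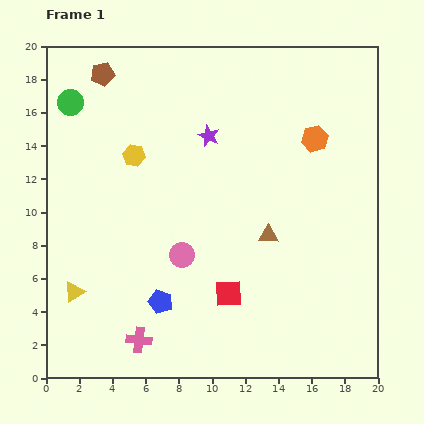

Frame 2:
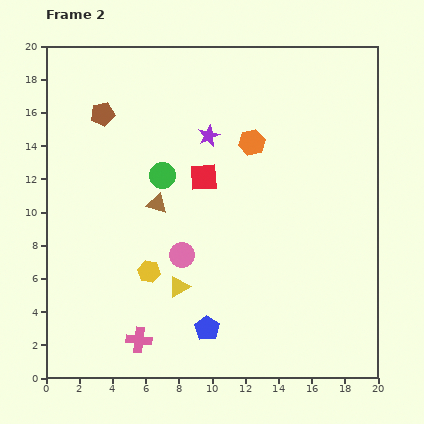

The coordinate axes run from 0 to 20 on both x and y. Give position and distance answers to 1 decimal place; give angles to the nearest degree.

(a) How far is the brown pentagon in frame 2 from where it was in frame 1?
2.4

The brown pentagon moved from (3.4, 18.3) to (3.4, 15.9), a distance of √(0.0² + 2.4²) ≈ 2.4.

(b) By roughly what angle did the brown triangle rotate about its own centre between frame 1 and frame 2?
15° clockwise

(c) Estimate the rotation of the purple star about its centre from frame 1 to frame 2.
24° clockwise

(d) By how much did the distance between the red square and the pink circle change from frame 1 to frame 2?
+1.3

Distance in frame 1: 3.6. Distance in frame 2: 4.9.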